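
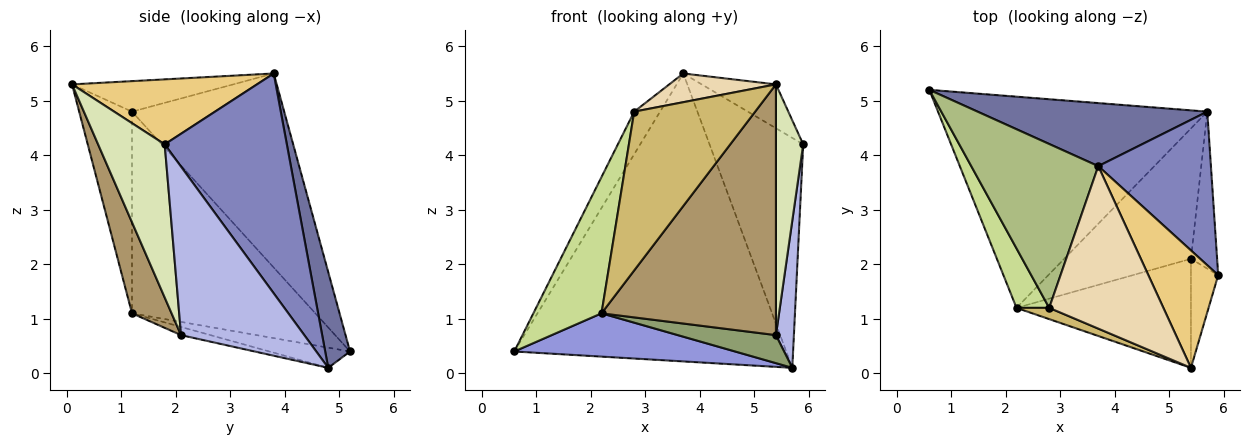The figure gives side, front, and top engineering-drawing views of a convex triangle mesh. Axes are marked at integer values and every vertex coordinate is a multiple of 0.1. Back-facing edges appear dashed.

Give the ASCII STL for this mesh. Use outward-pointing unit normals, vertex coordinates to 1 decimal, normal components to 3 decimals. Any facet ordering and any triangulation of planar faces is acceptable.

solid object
 facet normal 0.089 0.973 0.213
  outer loop
   vertex 3.7 3.8 5.5
   vertex 5.7 4.8 0.1
   vertex 0.6 5.2 0.4
  endloop
 endfacet
 facet normal 0.735 0.564 0.377
  outer loop
   vertex 3.7 3.8 5.5
   vertex 5.9 1.8 4.2
   vertex 5.7 4.8 0.1
  endloop
 endfacet
 facet normal -0.073 -0.200 -0.977
  outer loop
   vertex 2.2 1.2 1.1
   vertex 0.6 5.2 0.4
   vertex 5.7 4.8 0.1
  endloop
 endfacet
 facet normal 0.978 -0.142 -0.152
  outer loop
   vertex 5.4 2.1 0.7
   vertex 5.7 4.8 0.1
   vertex 5.9 1.8 4.2
  endloop
 endfacet
 facet normal -0.063 -0.210 -0.976
  outer loop
   vertex 5.4 2.1 0.7
   vertex 2.2 1.2 1.1
   vertex 5.7 4.8 0.1
  endloop
 endfacet
 facet normal -0.828 0.141 0.542
  outer loop
   vertex 2.8 1.2 4.8
   vertex 3.7 3.8 5.5
   vertex 0.6 5.2 0.4
  endloop
 endfacet
 facet normal -0.927 -0.344 0.150
  outer loop
   vertex 2.8 1.2 4.8
   vertex 0.6 5.2 0.4
   vertex 2.2 1.2 1.1
  endloop
 endfacet
 facet normal 0.913 -0.374 -0.162
  outer loop
   vertex 5.4 0.1 5.3
   vertex 5.4 2.1 0.7
   vertex 5.9 1.8 4.2
  endloop
 endfacet
 facet normal 0.204 -0.898 -0.390
  outer loop
   vertex 5.4 0.1 5.3
   vertex 2.2 1.2 1.1
   vertex 5.4 2.1 0.7
  endloop
 endfacet
 facet normal -0.399 -0.915 0.065
  outer loop
   vertex 5.4 0.1 5.3
   vertex 2.8 1.2 4.8
   vertex 2.2 1.2 1.1
  endloop
 endfacet
 facet normal 0.657 0.264 0.706
  outer loop
   vertex 5.4 0.1 5.3
   vertex 5.9 1.8 4.2
   vertex 3.7 3.8 5.5
  endloop
 endfacet
 facet normal -0.254 -0.168 0.952
  outer loop
   vertex 5.4 0.1 5.3
   vertex 3.7 3.8 5.5
   vertex 2.8 1.2 4.8
  endloop
 endfacet
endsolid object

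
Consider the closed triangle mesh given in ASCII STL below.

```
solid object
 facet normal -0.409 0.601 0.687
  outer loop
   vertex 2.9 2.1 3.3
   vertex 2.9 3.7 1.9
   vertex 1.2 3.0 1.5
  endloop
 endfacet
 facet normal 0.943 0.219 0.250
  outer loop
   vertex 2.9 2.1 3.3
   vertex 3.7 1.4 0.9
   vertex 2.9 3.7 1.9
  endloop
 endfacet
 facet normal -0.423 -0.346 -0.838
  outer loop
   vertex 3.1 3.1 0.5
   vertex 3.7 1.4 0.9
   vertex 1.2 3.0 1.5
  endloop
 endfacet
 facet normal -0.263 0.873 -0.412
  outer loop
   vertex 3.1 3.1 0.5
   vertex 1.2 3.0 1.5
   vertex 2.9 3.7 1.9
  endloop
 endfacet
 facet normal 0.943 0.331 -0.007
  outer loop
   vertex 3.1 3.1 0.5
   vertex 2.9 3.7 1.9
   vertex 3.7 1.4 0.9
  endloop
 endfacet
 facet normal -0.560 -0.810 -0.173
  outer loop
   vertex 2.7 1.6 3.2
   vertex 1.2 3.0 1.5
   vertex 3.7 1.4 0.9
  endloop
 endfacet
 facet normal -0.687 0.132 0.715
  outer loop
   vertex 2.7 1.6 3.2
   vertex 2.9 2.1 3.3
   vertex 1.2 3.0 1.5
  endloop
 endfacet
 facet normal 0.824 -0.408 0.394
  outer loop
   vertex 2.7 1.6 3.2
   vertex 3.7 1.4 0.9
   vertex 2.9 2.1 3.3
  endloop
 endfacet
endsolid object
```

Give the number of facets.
8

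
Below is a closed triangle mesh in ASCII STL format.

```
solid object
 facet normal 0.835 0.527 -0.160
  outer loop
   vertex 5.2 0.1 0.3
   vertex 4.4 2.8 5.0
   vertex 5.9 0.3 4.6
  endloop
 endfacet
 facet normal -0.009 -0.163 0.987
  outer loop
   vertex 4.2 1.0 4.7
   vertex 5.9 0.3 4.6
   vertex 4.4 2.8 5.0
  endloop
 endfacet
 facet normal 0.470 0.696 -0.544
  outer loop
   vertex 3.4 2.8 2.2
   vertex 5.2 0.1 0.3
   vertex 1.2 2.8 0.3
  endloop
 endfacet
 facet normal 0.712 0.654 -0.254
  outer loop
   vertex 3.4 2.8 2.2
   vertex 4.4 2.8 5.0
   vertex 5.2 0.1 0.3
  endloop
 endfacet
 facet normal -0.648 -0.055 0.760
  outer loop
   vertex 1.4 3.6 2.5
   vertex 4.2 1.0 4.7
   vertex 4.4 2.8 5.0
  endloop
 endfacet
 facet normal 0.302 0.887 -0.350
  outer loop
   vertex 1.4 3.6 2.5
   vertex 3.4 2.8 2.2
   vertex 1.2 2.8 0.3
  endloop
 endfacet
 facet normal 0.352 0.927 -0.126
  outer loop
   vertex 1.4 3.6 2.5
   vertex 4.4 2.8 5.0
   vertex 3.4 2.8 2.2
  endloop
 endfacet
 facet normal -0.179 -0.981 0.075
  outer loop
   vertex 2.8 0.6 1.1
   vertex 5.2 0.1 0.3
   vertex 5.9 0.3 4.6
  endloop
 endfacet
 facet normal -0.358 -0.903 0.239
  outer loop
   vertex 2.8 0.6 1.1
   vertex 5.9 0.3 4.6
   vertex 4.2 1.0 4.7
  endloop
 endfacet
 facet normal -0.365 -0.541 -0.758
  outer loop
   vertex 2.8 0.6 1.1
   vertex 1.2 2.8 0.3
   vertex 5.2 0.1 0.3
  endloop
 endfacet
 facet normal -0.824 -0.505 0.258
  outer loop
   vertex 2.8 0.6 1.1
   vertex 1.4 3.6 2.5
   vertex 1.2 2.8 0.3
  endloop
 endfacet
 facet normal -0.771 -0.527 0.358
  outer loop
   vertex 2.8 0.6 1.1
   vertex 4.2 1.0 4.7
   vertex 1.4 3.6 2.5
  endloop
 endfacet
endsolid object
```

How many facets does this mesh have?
12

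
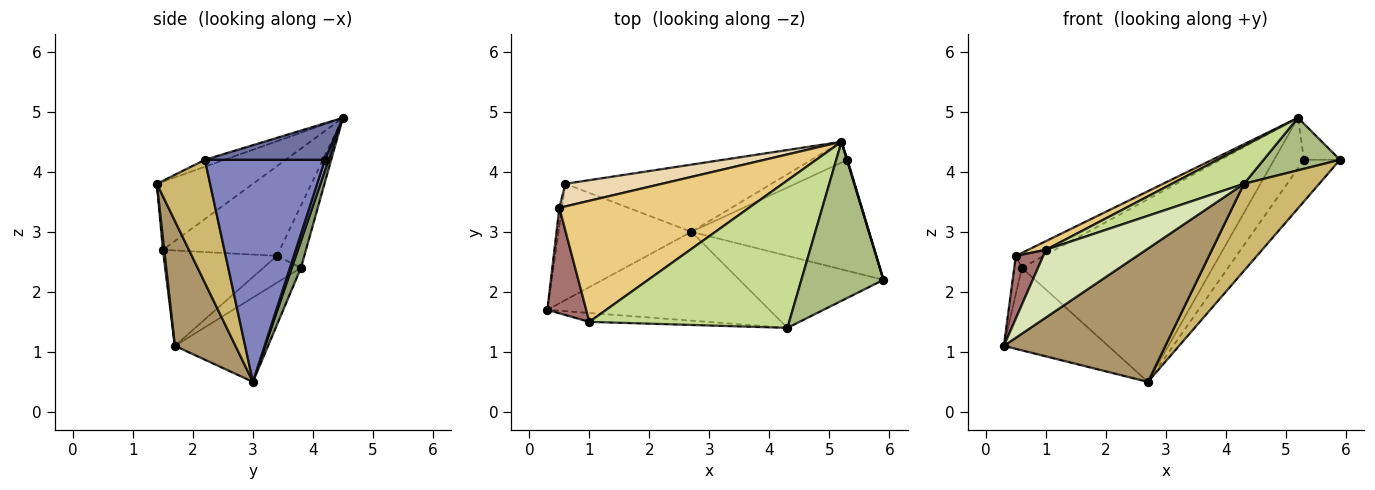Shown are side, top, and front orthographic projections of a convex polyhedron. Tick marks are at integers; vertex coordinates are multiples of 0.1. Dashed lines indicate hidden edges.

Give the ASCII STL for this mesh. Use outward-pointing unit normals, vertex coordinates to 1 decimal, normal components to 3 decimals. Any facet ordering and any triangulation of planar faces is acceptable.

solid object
 facet normal 0.958 0.287 0.014
  outer loop
   vertex 5.3 4.2 4.2
   vertex 5.2 4.5 4.9
   vertex 5.9 2.2 4.2
  endloop
 endfacet
 facet normal 0.760 0.228 -0.608
  outer loop
   vertex 5.3 4.2 4.2
   vertex 5.9 2.2 4.2
   vertex 2.7 3.0 0.5
  endloop
 endfacet
 facet normal 0.113 0.919 -0.378
  outer loop
   vertex 5.3 4.2 4.2
   vertex 2.7 3.0 0.5
   vertex 5.2 4.5 4.9
  endloop
 endfacet
 facet normal -0.460 0.514 -0.724
  outer loop
   vertex 0.6 3.8 2.4
   vertex 2.7 3.0 0.5
   vertex 0.3 1.7 1.1
  endloop
 endfacet
 facet normal 0.045 0.937 -0.345
  outer loop
   vertex 0.6 3.8 2.4
   vertex 5.2 4.5 4.9
   vertex 2.7 3.0 0.5
  endloop
 endfacet
 facet normal -0.080 -0.313 0.947
  outer loop
   vertex 4.3 1.4 3.8
   vertex 5.9 2.2 4.2
   vertex 5.2 4.5 4.9
  endloop
 endfacet
 facet normal -0.314 -0.235 0.920
  outer loop
   vertex 4.3 1.4 3.8
   vertex 5.2 4.5 4.9
   vertex 1.0 1.5 2.7
  endloop
 endfacet
 facet normal 0.013 -0.991 -0.130
  outer loop
   vertex 4.3 1.4 3.8
   vertex 1.0 1.5 2.7
   vertex 0.3 1.7 1.1
  endloop
 endfacet
 facet normal 0.298 -0.794 -0.530
  outer loop
   vertex 4.3 1.4 3.8
   vertex 0.3 1.7 1.1
   vertex 2.7 3.0 0.5
  endloop
 endfacet
 facet normal 0.478 -0.677 -0.560
  outer loop
   vertex 4.3 1.4 3.8
   vertex 2.7 3.0 0.5
   vertex 5.9 2.2 4.2
  endloop
 endfacet
 facet normal -0.426 -0.065 0.902
  outer loop
   vertex 0.5 3.4 2.6
   vertex 1.0 1.5 2.7
   vertex 5.2 4.5 4.9
  endloop
 endfacet
 facet normal -0.473 0.486 0.735
  outer loop
   vertex 0.5 3.4 2.6
   vertex 5.2 4.5 4.9
   vertex 0.6 3.8 2.4
  endloop
 endfacet
 facet normal -0.904 -0.218 0.368
  outer loop
   vertex 0.5 3.4 2.6
   vertex 0.3 1.7 1.1
   vertex 1.0 1.5 2.7
  endloop
 endfacet
 facet normal -0.976 0.197 -0.093
  outer loop
   vertex 0.5 3.4 2.6
   vertex 0.6 3.8 2.4
   vertex 0.3 1.7 1.1
  endloop
 endfacet
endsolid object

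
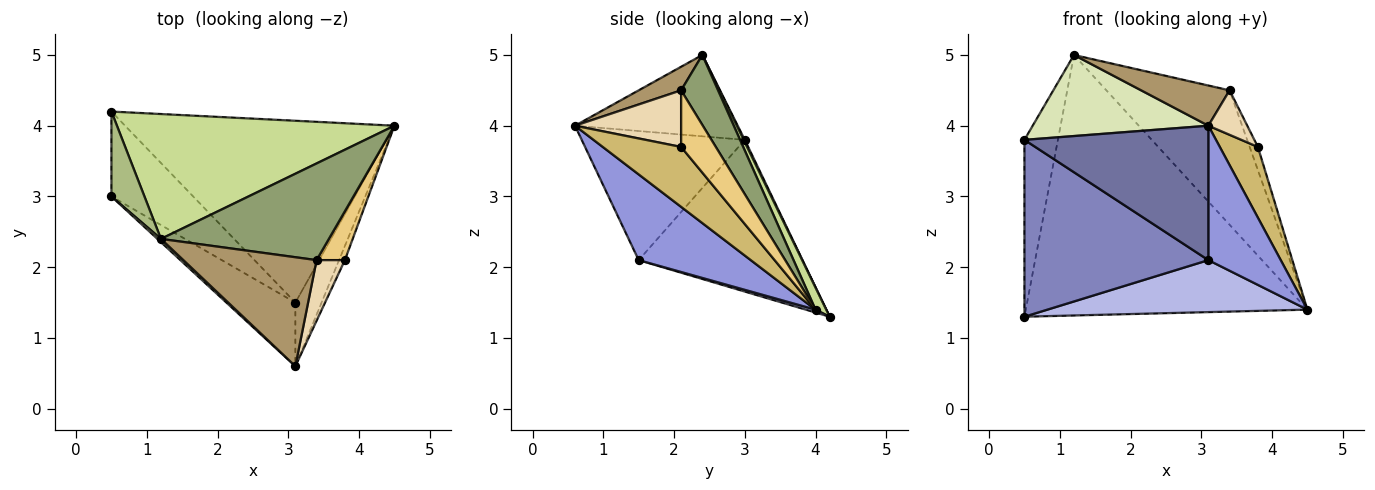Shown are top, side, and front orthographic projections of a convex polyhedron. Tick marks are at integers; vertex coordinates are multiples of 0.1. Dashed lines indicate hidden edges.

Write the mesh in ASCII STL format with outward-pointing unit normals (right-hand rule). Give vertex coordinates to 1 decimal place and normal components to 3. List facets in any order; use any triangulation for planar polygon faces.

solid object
 facet normal -0.625 -0.705 -0.334
  outer loop
   vertex 3.1 1.5 2.1
   vertex 3.1 0.6 4.0
   vertex 0.5 3.0 3.8
  endloop
 endfacet
 facet normal -0.626 -0.703 -0.337
  outer loop
   vertex 3.1 1.5 2.1
   vertex 0.5 3.0 3.8
   vertex 0.5 4.2 1.3
  endloop
 endfacet
 facet normal 0.814 -0.525 -0.249
  outer loop
   vertex 3.1 1.5 2.1
   vertex 4.5 4.0 1.4
   vertex 3.1 0.6 4.0
  endloop
 endfacet
 facet normal 0.010 -0.275 -0.961
  outer loop
   vertex 3.1 1.5 2.1
   vertex 0.5 4.2 1.3
   vertex 4.5 4.0 1.4
  endloop
 endfacet
 facet normal 0.237 0.789 0.567
  outer loop
   vertex 1.2 2.4 5.0
   vertex 3.4 2.1 4.5
   vertex 4.5 4.0 1.4
  endloop
 endfacet
 facet normal 0.031 0.901 0.433
  outer loop
   vertex 1.2 2.4 5.0
   vertex 0.5 4.2 1.3
   vertex 0.5 3.0 3.8
  endloop
 endfacet
 facet normal 0.034 0.901 0.432
  outer loop
   vertex 1.2 2.4 5.0
   vertex 4.5 4.0 1.4
   vertex 0.5 4.2 1.3
  endloop
 endfacet
 facet normal -0.679 -0.733 0.030
  outer loop
   vertex 1.2 2.4 5.0
   vertex 0.5 3.0 3.8
   vertex 3.1 0.6 4.0
  endloop
 endfacet
 facet normal 0.164 -0.341 0.926
  outer loop
   vertex 1.2 2.4 5.0
   vertex 3.1 0.6 4.0
   vertex 3.4 2.1 4.5
  endloop
 endfacet
 facet normal 0.896 -0.436 -0.087
  outer loop
   vertex 3.8 2.1 3.7
   vertex 3.1 0.6 4.0
   vertex 4.5 4.0 1.4
  endloop
 endfacet
 facet normal 0.875 0.207 0.438
  outer loop
   vertex 3.8 2.1 3.7
   vertex 4.5 4.0 1.4
   vertex 3.4 2.1 4.5
  endloop
 endfacet
 facet normal 0.850 -0.312 0.425
  outer loop
   vertex 3.8 2.1 3.7
   vertex 3.4 2.1 4.5
   vertex 3.1 0.6 4.0
  endloop
 endfacet
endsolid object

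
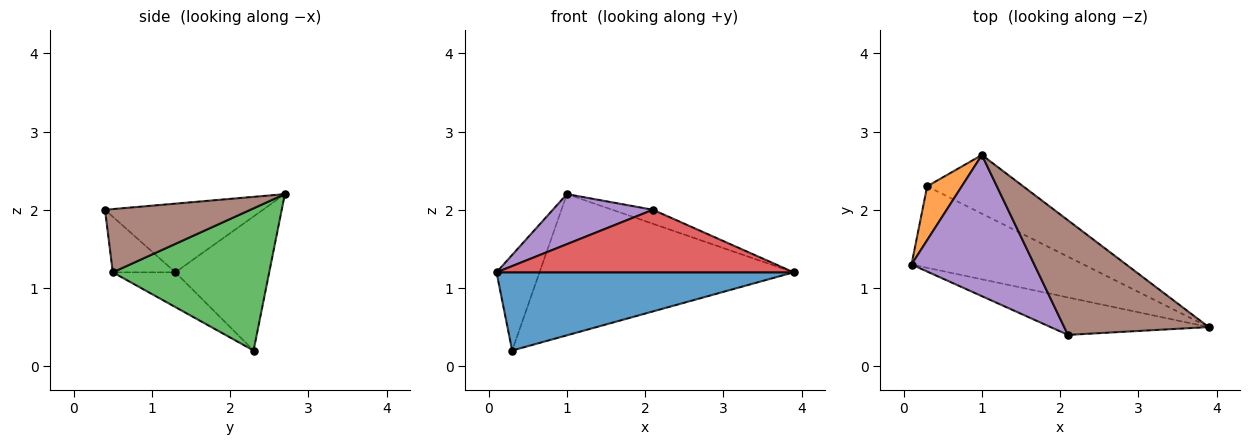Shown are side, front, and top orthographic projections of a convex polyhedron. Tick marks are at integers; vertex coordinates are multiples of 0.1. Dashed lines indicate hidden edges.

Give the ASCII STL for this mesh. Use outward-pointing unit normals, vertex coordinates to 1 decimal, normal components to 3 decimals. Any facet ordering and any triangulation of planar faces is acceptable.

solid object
 facet normal -0.144 -0.685 -0.714
  outer loop
   vertex 0.3 2.3 0.2
   vertex 3.9 0.5 1.2
   vertex 0.1 1.3 1.2
  endloop
 endfacet
 facet normal -0.885 0.406 0.229
  outer loop
   vertex 0.3 2.3 0.2
   vertex 0.1 1.3 1.2
   vertex 1.0 2.7 2.2
  endloop
 endfacet
 facet normal 0.494 0.803 -0.334
  outer loop
   vertex 0.3 2.3 0.2
   vertex 1.0 2.7 2.2
   vertex 3.9 0.5 1.2
  endloop
 endfacet
 facet normal -0.178 -0.844 -0.505
  outer loop
   vertex 2.1 0.4 2.0
   vertex 0.1 1.3 1.2
   vertex 3.9 0.5 1.2
  endloop
 endfacet
 facet normal -0.466 -0.296 0.834
  outer loop
   vertex 2.1 0.4 2.0
   vertex 1.0 2.7 2.2
   vertex 0.1 1.3 1.2
  endloop
 endfacet
 facet normal 0.398 0.111 0.910
  outer loop
   vertex 2.1 0.4 2.0
   vertex 3.9 0.5 1.2
   vertex 1.0 2.7 2.2
  endloop
 endfacet
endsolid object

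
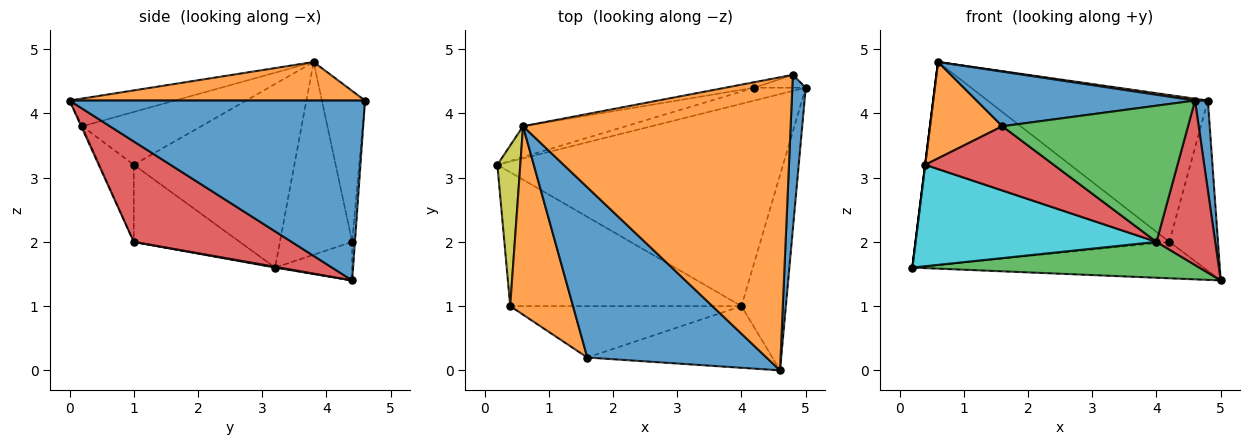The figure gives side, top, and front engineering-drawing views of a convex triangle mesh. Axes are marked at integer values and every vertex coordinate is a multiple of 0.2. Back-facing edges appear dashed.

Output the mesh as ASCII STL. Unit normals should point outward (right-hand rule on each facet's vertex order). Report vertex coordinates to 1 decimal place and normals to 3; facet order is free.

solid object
 facet normal 0.996 -0.043 0.074
  outer loop
   vertex 4.8 4.6 4.2
   vertex 4.6 0.0 4.2
   vertex 5.0 4.4 1.4
  endloop
 endfacet
 facet normal 0.143 -0.006 0.990
  outer loop
   vertex 4.8 4.6 4.2
   vertex 0.6 3.8 4.8
   vertex 4.6 0.0 4.2
  endloop
 endfacet
 facet normal 0.003 -0.175 -0.985
  outer loop
   vertex 4.0 1.0 2.0
   vertex 0.2 3.2 1.6
   vertex 5.0 4.4 1.4
  endloop
 endfacet
 facet normal 0.866 -0.322 -0.383
  outer loop
   vertex 4.0 1.0 2.0
   vertex 5.0 4.4 1.4
   vertex 4.6 0.0 4.2
  endloop
 endfacet
 facet normal -0.242 0.915 -0.323
  outer loop
   vertex 4.2 4.4 2.0
   vertex 5.0 4.4 1.4
   vertex 0.2 3.2 1.6
  endloop
 endfacet
 facet normal -0.271 0.952 -0.145
  outer loop
   vertex 4.2 4.4 2.0
   vertex 0.2 3.2 1.6
   vertex 0.6 3.8 4.8
  endloop
 endfacet
 facet normal -0.056 0.996 -0.075
  outer loop
   vertex 4.2 4.4 2.0
   vertex 4.8 4.6 4.2
   vertex 5.0 4.4 1.4
  endloop
 endfacet
 facet normal -0.192 0.981 -0.037
  outer loop
   vertex 4.2 4.4 2.0
   vertex 0.6 3.8 4.8
   vertex 4.8 4.6 4.2
  endloop
 endfacet
 facet normal -0.992 0.000 0.124
  outer loop
   vertex 0.4 1.0 3.2
   vertex 0.6 3.8 4.8
   vertex 0.2 3.2 1.6
  endloop
 endfacet
 facet normal -0.257 -0.584 -0.770
  outer loop
   vertex 0.4 1.0 3.2
   vertex 0.2 3.2 1.6
   vertex 4.0 1.0 2.0
  endloop
 endfacet
 facet normal -0.146 -0.302 0.942
  outer loop
   vertex 1.6 0.2 3.8
   vertex 4.6 0.0 4.2
   vertex 0.6 3.8 4.8
  endloop
 endfacet
 facet normal -0.599 -0.364 0.713
  outer loop
   vertex 1.6 0.2 3.8
   vertex 0.6 3.8 4.8
   vertex 0.4 1.0 3.2
  endloop
 endfacet
 facet normal -0.006 -0.911 -0.413
  outer loop
   vertex 1.6 0.2 3.8
   vertex 4.0 1.0 2.0
   vertex 4.6 0.0 4.2
  endloop
 endfacet
 facet normal -0.204 -0.764 -0.612
  outer loop
   vertex 1.6 0.2 3.8
   vertex 0.4 1.0 3.2
   vertex 4.0 1.0 2.0
  endloop
 endfacet
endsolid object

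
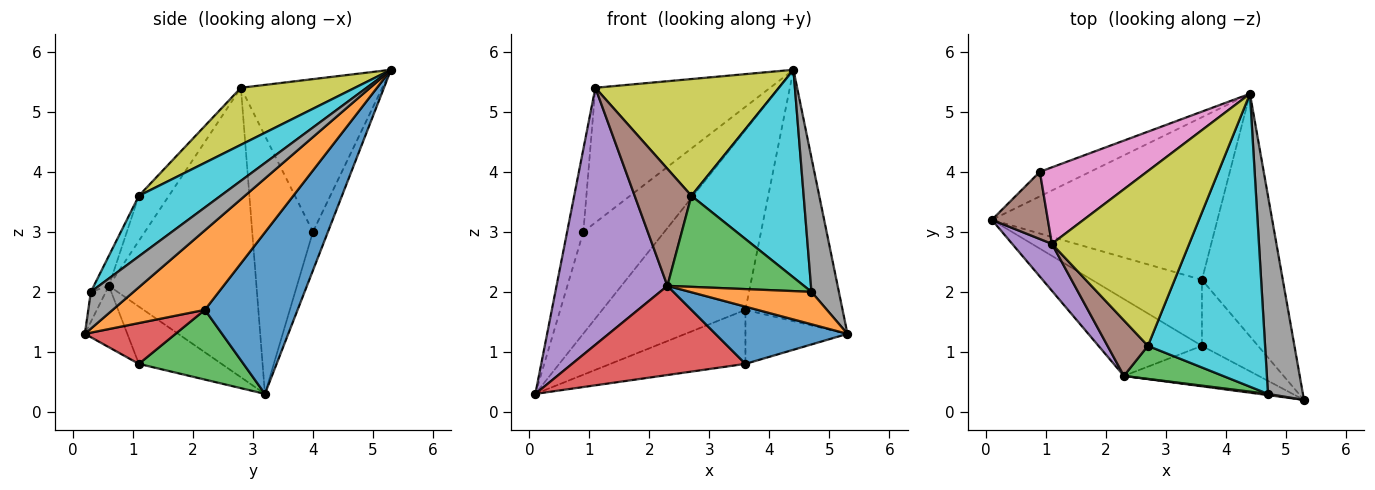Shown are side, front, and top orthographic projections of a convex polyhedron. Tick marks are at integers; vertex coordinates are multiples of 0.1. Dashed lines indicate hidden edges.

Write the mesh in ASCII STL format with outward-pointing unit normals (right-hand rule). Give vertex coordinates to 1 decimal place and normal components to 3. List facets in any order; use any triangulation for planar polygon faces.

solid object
 facet normal 0.433 0.669 -0.605
  outer loop
   vertex 3.6 2.2 1.7
   vertex 0.1 3.2 0.3
   vertex 4.4 5.3 5.7
  endloop
 endfacet
 facet normal 0.564 0.594 -0.573
  outer loop
   vertex 3.6 2.2 1.7
   vertex 4.4 5.3 5.7
   vertex 5.3 0.2 1.3
  endloop
 endfacet
 facet normal 0.440 0.569 -0.695
  outer loop
   vertex 3.6 1.1 0.8
   vertex 0.1 3.2 0.3
   vertex 3.6 2.2 1.7
  endloop
 endfacet
 facet normal 0.491 0.552 -0.674
  outer loop
   vertex 3.6 1.1 0.8
   vertex 3.6 2.2 1.7
   vertex 5.3 0.2 1.3
  endloop
 endfacet
 facet normal -0.177 0.957 -0.231
  outer loop
   vertex 0.9 4.0 3.0
   vertex 4.4 5.3 5.7
   vertex 0.1 3.2 0.3
  endloop
 endfacet
 facet normal -0.945 0.253 0.205
  outer loop
   vertex 0.9 4.0 3.0
   vertex 0.1 3.2 0.3
   vertex 1.1 2.8 5.4
  endloop
 endfacet
 facet normal -0.576 0.711 0.404
  outer loop
   vertex 0.9 4.0 3.0
   vertex 1.1 2.8 5.4
   vertex 4.4 5.3 5.7
  endloop
 endfacet
 facet normal 0.658 -0.422 0.624
  outer loop
   vertex 4.7 0.3 2.0
   vertex 5.3 0.2 1.3
   vertex 4.4 5.3 5.7
  endloop
 endfacet
 facet normal 0.326 -0.525 0.786
  outer loop
   vertex 2.7 1.1 3.6
   vertex 4.4 5.3 5.7
   vertex 1.1 2.8 5.4
  endloop
 endfacet
 facet normal 0.388 -0.533 0.752
  outer loop
   vertex 2.7 1.1 3.6
   vertex 4.7 0.3 2.0
   vertex 4.4 5.3 5.7
  endloop
 endfacet
 facet normal -0.254 -0.790 -0.558
  outer loop
   vertex 2.3 0.6 2.1
   vertex 3.6 1.1 0.8
   vertex 5.3 0.2 1.3
  endloop
 endfacet
 facet normal -0.122 -0.992 0.037
  outer loop
   vertex 2.3 0.6 2.1
   vertex 5.3 0.2 1.3
   vertex 4.7 0.3 2.0
  endloop
 endfacet
 facet normal -0.103 -0.935 0.339
  outer loop
   vertex 2.3 0.6 2.1
   vertex 4.7 0.3 2.0
   vertex 2.7 1.1 3.6
  endloop
 endfacet
 facet normal -0.340 -0.713 -0.614
  outer loop
   vertex 2.3 0.6 2.1
   vertex 0.1 3.2 0.3
   vertex 3.6 1.1 0.8
  endloop
 endfacet
 facet normal -0.795 -0.597 0.109
  outer loop
   vertex 2.3 0.6 2.1
   vertex 1.1 2.8 5.4
   vertex 0.1 3.2 0.3
  endloop
 endfacet
 facet normal -0.431 -0.815 0.387
  outer loop
   vertex 2.3 0.6 2.1
   vertex 2.7 1.1 3.6
   vertex 1.1 2.8 5.4
  endloop
 endfacet
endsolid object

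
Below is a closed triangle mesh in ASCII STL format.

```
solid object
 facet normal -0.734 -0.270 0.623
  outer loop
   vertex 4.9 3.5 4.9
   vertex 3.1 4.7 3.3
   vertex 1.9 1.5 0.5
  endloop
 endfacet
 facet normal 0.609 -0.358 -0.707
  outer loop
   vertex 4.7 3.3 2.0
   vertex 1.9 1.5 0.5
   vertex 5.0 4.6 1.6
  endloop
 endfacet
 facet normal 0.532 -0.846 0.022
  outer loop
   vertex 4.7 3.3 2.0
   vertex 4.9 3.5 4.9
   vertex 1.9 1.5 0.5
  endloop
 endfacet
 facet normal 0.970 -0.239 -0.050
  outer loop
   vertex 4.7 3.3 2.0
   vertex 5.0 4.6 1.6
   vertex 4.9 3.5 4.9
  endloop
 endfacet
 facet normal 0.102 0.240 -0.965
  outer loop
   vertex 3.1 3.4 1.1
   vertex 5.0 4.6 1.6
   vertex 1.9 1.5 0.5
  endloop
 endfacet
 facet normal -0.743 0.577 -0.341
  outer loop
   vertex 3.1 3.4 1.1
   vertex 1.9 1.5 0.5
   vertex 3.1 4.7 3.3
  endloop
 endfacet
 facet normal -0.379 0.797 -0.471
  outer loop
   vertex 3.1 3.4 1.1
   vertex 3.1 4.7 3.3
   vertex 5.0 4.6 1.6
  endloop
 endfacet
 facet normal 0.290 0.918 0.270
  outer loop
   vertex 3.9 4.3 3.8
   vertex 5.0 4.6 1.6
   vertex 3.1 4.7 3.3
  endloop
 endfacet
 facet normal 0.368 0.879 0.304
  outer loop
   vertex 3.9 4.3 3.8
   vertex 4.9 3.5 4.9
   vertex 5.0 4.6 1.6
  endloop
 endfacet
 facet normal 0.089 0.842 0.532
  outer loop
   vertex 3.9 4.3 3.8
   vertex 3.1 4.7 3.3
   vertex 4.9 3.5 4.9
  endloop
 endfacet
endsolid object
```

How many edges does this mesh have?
15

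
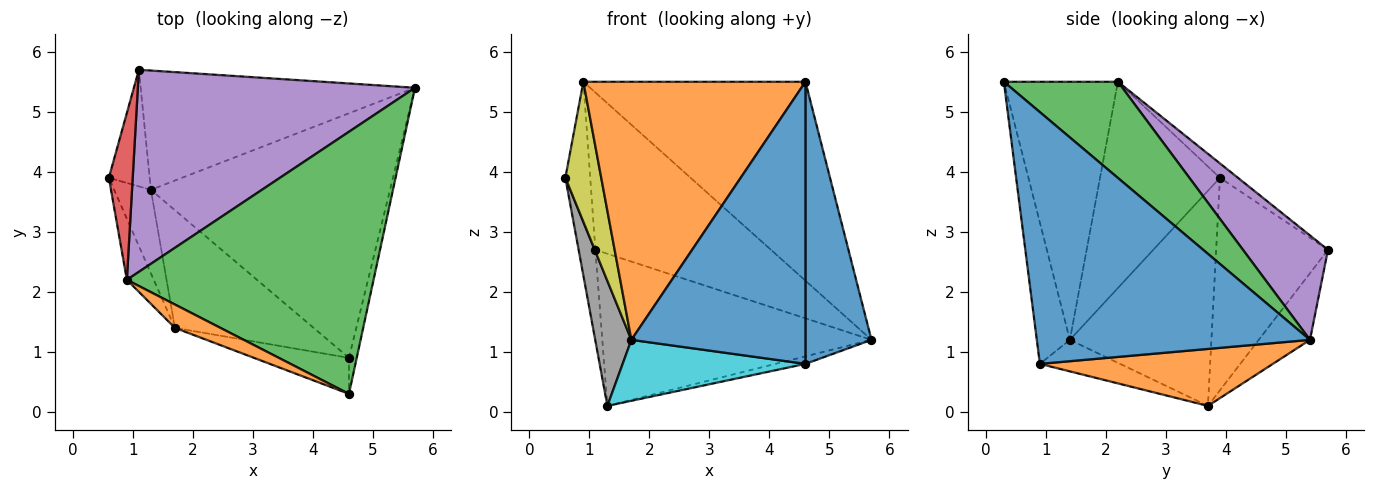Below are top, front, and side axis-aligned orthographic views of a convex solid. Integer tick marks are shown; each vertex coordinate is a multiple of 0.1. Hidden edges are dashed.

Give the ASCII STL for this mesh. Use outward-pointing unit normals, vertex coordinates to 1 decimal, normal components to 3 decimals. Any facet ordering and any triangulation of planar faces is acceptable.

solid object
 facet normal 0.972 -0.235 -0.030
  outer loop
   vertex 4.6 0.9 0.8
   vertex 5.7 5.4 1.2
   vertex 4.6 0.3 5.5
  endloop
 endfacet
 facet normal 0.232 0.030 -0.972
  outer loop
   vertex 4.6 0.9 0.8
   vertex 1.3 3.7 0.1
   vertex 5.7 5.4 1.2
  endloop
 endfacet
 facet normal 0.297 0.577 0.761
  outer loop
   vertex 0.9 2.2 5.5
   vertex 4.6 0.3 5.5
   vertex 5.7 5.4 1.2
  endloop
 endfacet
 facet normal -0.421 0.581 0.696
  outer loop
   vertex 1.1 5.7 2.7
   vertex 0.6 3.9 3.9
   vertex 0.9 2.2 5.5
  endloop
 endfacet
 facet normal 0.285 0.589 0.756
  outer loop
   vertex 1.1 5.7 2.7
   vertex 0.9 2.2 5.5
   vertex 5.7 5.4 1.2
  endloop
 endfacet
 facet normal -0.972 0.145 -0.187
  outer loop
   vertex 1.1 5.7 2.7
   vertex 1.3 3.7 0.1
   vertex 0.6 3.9 3.9
  endloop
 endfacet
 facet normal -0.148 0.778 -0.610
  outer loop
   vertex 1.1 5.7 2.7
   vertex 5.7 5.4 1.2
   vertex 1.3 3.7 0.1
  endloop
 endfacet
 facet normal -0.956 -0.244 -0.163
  outer loop
   vertex 1.7 1.4 1.2
   vertex 0.6 3.9 3.9
   vertex 1.3 3.7 0.1
  endloop
 endfacet
 facet normal -0.951 -0.284 -0.124
  outer loop
   vertex 1.7 1.4 1.2
   vertex 0.9 2.2 5.5
   vertex 0.6 3.9 3.9
  endloop
 endfacet
 facet normal -0.198 -0.451 -0.870
  outer loop
   vertex 1.7 1.4 1.2
   vertex 1.3 3.7 0.1
   vertex 4.6 0.9 0.8
  endloop
 endfacet
 facet normal -0.185 -0.975 -0.124
  outer loop
   vertex 1.7 1.4 1.2
   vertex 4.6 0.9 0.8
   vertex 4.6 0.3 5.5
  endloop
 endfacet
 facet normal -0.455 -0.887 0.080
  outer loop
   vertex 1.7 1.4 1.2
   vertex 4.6 0.3 5.5
   vertex 0.9 2.2 5.5
  endloop
 endfacet
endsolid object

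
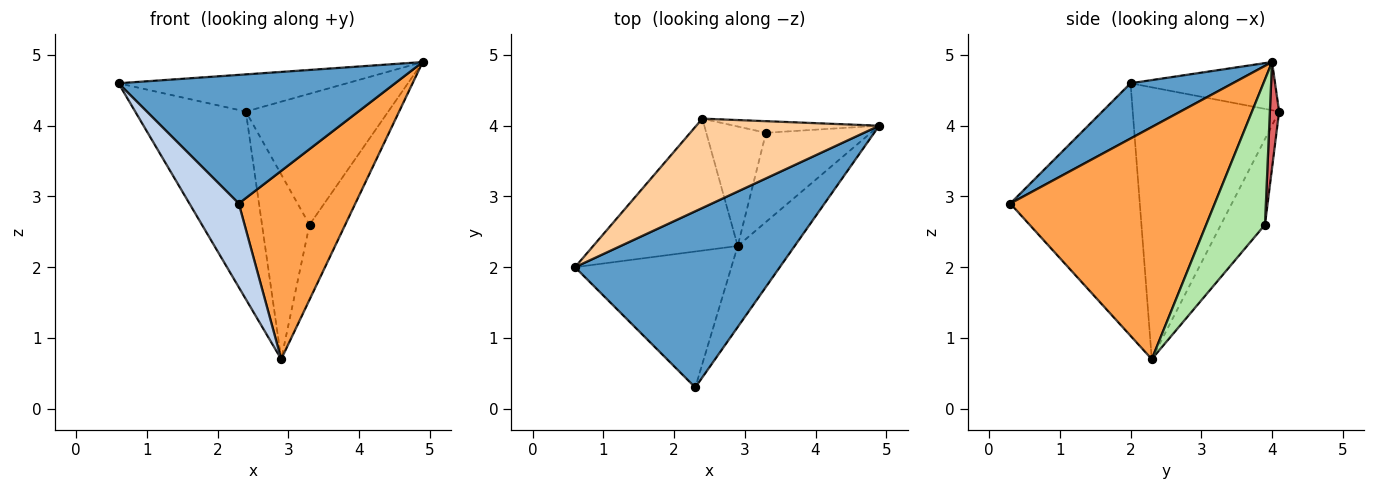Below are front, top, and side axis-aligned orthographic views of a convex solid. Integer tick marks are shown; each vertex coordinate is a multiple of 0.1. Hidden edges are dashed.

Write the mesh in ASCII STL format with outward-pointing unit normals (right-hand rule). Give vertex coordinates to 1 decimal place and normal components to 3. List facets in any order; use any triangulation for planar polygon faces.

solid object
 facet normal 0.213 -0.576 0.789
  outer loop
   vertex 2.3 0.3 2.9
   vertex 4.9 4.0 4.9
   vertex 0.6 2.0 4.6
  endloop
 endfacet
 facet normal -0.809 -0.308 -0.501
  outer loop
   vertex 2.9 2.3 0.7
   vertex 2.3 0.3 2.9
   vertex 0.6 2.0 4.6
  endloop
 endfacet
 facet normal 0.850 -0.484 -0.209
  outer loop
   vertex 2.9 2.3 0.7
   vertex 4.9 4.0 4.9
   vertex 2.3 0.3 2.9
  endloop
 endfacet
 facet normal -0.236 0.373 0.897
  outer loop
   vertex 2.4 4.1 4.2
   vertex 0.6 2.0 4.6
   vertex 4.9 4.0 4.9
  endloop
 endfacet
 facet normal -0.734 0.555 -0.390
  outer loop
   vertex 2.4 4.1 4.2
   vertex 2.9 2.3 0.7
   vertex 0.6 2.0 4.6
  endloop
 endfacet
 facet normal 0.727 0.442 -0.525
  outer loop
   vertex 3.3 3.9 2.6
   vertex 4.9 4.0 4.9
   vertex 2.9 2.3 0.7
  endloop
 endfacet
 facet normal 0.064 0.994 -0.088
  outer loop
   vertex 3.3 3.9 2.6
   vertex 2.4 4.1 4.2
   vertex 4.9 4.0 4.9
  endloop
 endfacet
 facet normal -0.615 0.662 -0.428
  outer loop
   vertex 3.3 3.9 2.6
   vertex 2.9 2.3 0.7
   vertex 2.4 4.1 4.2
  endloop
 endfacet
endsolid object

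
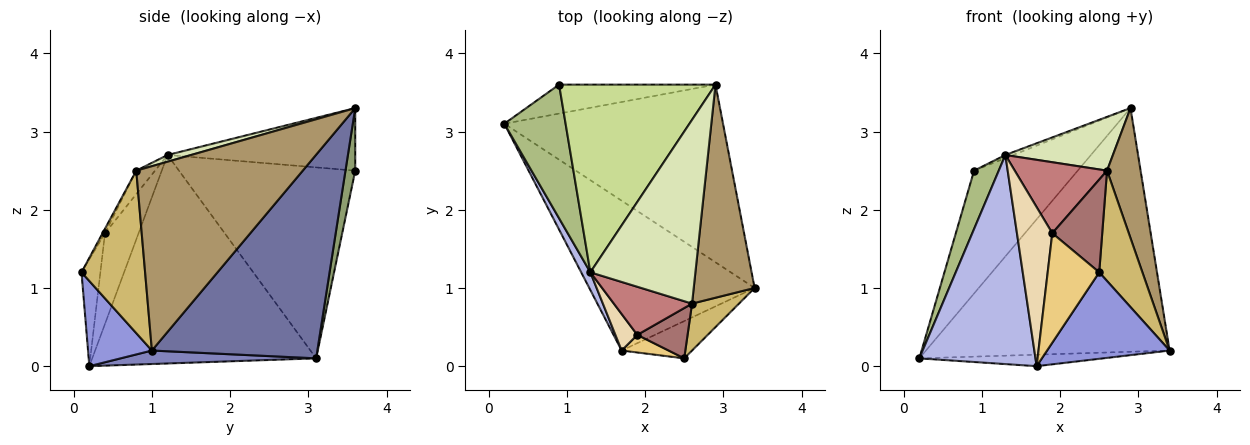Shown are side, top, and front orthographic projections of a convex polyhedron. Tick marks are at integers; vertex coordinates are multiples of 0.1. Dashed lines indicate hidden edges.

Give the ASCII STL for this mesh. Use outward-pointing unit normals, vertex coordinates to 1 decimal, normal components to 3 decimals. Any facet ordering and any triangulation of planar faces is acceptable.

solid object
 facet normal 0.481 0.708 -0.517
  outer loop
   vertex 2.9 3.6 3.3
   vertex 3.4 1.0 0.2
   vertex 0.2 3.1 0.1
  endloop
 endfacet
 facet normal 0.081 0.076 -0.994
  outer loop
   vertex 1.7 0.2 0.0
   vertex 0.2 3.1 0.1
   vertex 3.4 1.0 0.2
  endloop
 endfacet
 facet normal 0.432 -0.828 -0.357
  outer loop
   vertex 1.7 0.2 0.0
   vertex 3.4 1.0 0.2
   vertex 2.5 0.1 1.2
  endloop
 endfacet
 facet normal -0.887 -0.460 0.039
  outer loop
   vertex 1.7 0.2 0.0
   vertex 1.3 1.2 2.7
   vertex 0.2 3.1 0.1
  endloop
 endfacet
 facet normal 0.091 0.969 -0.229
  outer loop
   vertex 0.9 3.6 2.5
   vertex 2.9 3.6 3.3
   vertex 0.2 3.1 0.1
  endloop
 endfacet
 facet normal -0.944 -0.132 0.303
  outer loop
   vertex 0.9 3.6 2.5
   vertex 0.2 3.1 0.1
   vertex 1.3 1.2 2.7
  endloop
 endfacet
 facet normal -0.371 0.015 0.928
  outer loop
   vertex 0.9 3.6 2.5
   vertex 1.3 1.2 2.7
   vertex 2.9 3.6 3.3
  endloop
 endfacet
 facet normal 0.061 -0.280 0.958
  outer loop
   vertex 2.6 0.8 2.5
   vertex 2.9 3.6 3.3
   vertex 1.3 1.2 2.7
  endloop
 endfacet
 facet normal 0.933 -0.188 0.308
  outer loop
   vertex 2.6 0.8 2.5
   vertex 3.4 1.0 0.2
   vertex 2.9 3.6 3.3
  endloop
 endfacet
 facet normal 0.805 -0.546 0.232
  outer loop
   vertex 2.6 0.8 2.5
   vertex 2.5 0.1 1.2
   vertex 3.4 1.0 0.2
  endloop
 endfacet
 facet normal -0.340 -0.929 0.149
  outer loop
   vertex 1.9 0.4 1.7
   vertex 1.7 0.2 0.0
   vertex 2.5 0.1 1.2
  endloop
 endfacet
 facet normal -0.680 -0.715 0.164
  outer loop
   vertex 1.9 0.4 1.7
   vertex 1.3 1.2 2.7
   vertex 1.7 0.2 0.0
  endloop
 endfacet
 facet normal -0.042 -0.878 0.476
  outer loop
   vertex 1.9 0.4 1.7
   vertex 2.5 0.1 1.2
   vertex 2.6 0.8 2.5
  endloop
 endfacet
 facet normal -0.166 -0.816 0.553
  outer loop
   vertex 1.9 0.4 1.7
   vertex 2.6 0.8 2.5
   vertex 1.3 1.2 2.7
  endloop
 endfacet
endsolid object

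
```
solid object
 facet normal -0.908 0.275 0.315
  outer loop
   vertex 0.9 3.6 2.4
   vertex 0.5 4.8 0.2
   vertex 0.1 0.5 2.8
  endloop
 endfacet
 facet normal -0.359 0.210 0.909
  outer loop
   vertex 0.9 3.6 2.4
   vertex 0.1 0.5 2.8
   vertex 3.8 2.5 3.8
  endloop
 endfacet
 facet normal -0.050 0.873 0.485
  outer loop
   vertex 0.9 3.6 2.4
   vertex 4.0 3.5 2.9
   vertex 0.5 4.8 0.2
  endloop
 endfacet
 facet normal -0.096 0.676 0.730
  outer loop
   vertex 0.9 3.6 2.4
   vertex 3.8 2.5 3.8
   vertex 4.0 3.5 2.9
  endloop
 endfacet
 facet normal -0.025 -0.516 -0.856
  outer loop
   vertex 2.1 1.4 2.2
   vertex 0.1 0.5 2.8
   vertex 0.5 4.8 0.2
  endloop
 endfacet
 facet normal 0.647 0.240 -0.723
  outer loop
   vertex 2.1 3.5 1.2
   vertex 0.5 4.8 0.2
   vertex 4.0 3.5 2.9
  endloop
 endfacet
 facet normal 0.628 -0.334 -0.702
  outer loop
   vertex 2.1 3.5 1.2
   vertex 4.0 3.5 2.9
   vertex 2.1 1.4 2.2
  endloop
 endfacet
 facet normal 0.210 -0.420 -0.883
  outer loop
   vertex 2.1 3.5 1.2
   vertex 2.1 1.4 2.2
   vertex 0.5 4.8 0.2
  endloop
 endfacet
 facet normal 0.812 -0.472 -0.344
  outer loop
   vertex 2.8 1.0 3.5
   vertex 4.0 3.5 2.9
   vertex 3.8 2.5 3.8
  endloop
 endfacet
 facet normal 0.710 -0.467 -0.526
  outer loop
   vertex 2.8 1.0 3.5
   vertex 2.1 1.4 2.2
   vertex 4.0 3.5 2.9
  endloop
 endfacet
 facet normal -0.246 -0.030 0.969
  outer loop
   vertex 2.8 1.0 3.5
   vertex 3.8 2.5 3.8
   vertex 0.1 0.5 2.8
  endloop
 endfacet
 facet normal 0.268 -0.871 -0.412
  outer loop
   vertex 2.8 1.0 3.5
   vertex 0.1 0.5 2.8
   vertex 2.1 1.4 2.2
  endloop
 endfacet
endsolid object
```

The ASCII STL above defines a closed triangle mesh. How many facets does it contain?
12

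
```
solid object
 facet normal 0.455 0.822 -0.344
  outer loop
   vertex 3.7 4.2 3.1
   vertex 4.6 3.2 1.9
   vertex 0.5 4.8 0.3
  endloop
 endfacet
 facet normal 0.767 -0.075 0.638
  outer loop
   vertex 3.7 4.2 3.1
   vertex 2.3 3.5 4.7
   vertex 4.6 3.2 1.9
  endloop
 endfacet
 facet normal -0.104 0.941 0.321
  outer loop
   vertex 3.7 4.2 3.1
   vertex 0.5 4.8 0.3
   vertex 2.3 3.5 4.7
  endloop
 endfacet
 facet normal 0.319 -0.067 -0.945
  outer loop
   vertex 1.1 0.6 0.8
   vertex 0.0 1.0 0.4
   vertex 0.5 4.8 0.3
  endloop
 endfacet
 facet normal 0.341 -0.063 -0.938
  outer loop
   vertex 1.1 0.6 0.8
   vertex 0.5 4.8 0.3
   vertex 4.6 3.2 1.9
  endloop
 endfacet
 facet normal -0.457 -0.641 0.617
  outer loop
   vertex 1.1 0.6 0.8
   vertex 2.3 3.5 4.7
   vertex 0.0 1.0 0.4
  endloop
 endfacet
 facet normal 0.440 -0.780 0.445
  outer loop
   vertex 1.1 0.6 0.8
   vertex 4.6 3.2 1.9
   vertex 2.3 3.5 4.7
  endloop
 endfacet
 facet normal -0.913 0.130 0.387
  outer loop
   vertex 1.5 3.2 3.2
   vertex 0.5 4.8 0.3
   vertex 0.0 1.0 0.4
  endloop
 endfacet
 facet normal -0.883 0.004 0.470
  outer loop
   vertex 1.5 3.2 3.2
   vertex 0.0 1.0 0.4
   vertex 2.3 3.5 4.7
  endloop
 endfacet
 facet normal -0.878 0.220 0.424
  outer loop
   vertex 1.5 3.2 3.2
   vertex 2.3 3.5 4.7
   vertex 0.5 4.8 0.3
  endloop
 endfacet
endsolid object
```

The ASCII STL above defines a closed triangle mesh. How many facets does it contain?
10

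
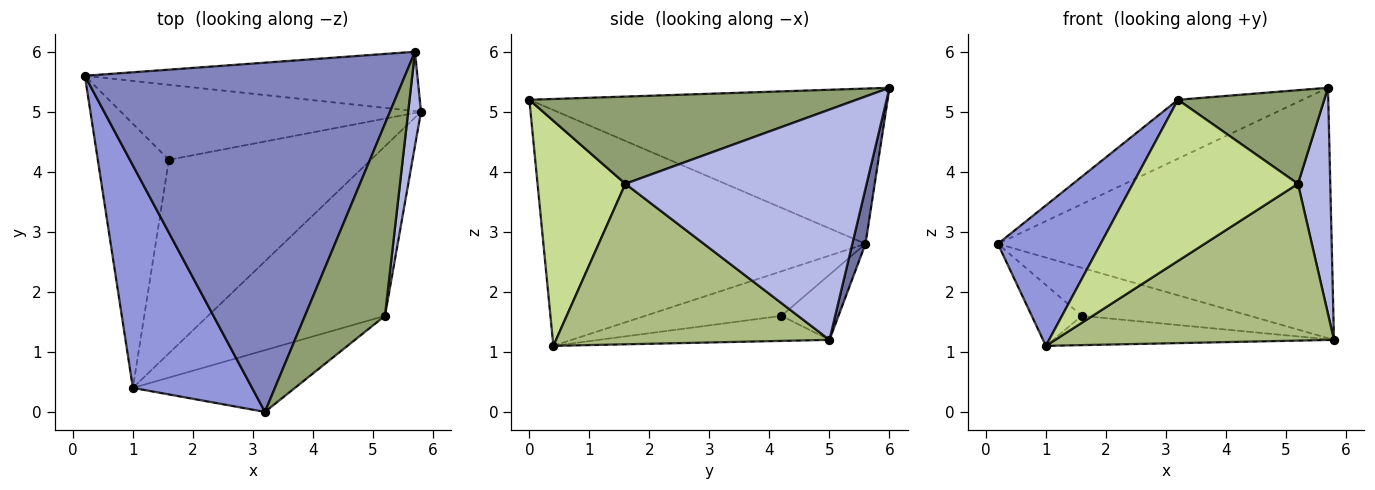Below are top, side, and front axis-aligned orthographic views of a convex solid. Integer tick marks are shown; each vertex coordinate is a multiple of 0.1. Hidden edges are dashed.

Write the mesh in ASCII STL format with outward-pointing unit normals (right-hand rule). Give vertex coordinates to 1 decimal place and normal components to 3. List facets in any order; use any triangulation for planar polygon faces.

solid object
 facet normal 0.038 0.972 -0.231
  outer loop
   vertex 5.7 6.0 5.4
   vertex 5.8 5.0 1.2
   vertex 0.2 5.6 2.8
  endloop
 endfacet
 facet normal -0.431 0.150 0.890
  outer loop
   vertex 5.7 6.0 5.4
   vertex 0.2 5.6 2.8
   vertex 3.2 0.0 5.2
  endloop
 endfacet
 facet normal -0.858 -0.274 0.434
  outer loop
   vertex 1.0 0.4 1.1
   vertex 3.2 0.0 5.2
   vertex 0.2 5.6 2.8
  endloop
 endfacet
 facet normal 0.990 -0.133 0.055
  outer loop
   vertex 5.2 1.6 3.8
   vertex 5.8 5.0 1.2
   vertex 5.7 6.0 5.4
  endloop
 endfacet
 facet normal 0.700 -0.313 0.642
  outer loop
   vertex 5.2 1.6 3.8
   vertex 5.7 6.0 5.4
   vertex 3.2 0.0 5.2
  endloop
 endfacet
 facet normal 0.554 -0.565 -0.611
  outer loop
   vertex 5.2 1.6 3.8
   vertex 1.0 0.4 1.1
   vertex 5.8 5.0 1.2
  endloop
 endfacet
 facet normal 0.445 -0.836 -0.320
  outer loop
   vertex 5.2 1.6 3.8
   vertex 3.2 0.0 5.2
   vertex 1.0 0.4 1.1
  endloop
 endfacet
 facet normal -0.180 0.530 -0.829
  outer loop
   vertex 1.6 4.2 1.6
   vertex 0.2 5.6 2.8
   vertex 5.8 5.0 1.2
  endloop
 endfacet
 facet normal -0.521 0.192 -0.832
  outer loop
   vertex 1.6 4.2 1.6
   vertex 1.0 0.4 1.1
   vertex 0.2 5.6 2.8
  endloop
 endfacet
 facet normal -0.122 0.148 -0.981
  outer loop
   vertex 1.6 4.2 1.6
   vertex 5.8 5.0 1.2
   vertex 1.0 0.4 1.1
  endloop
 endfacet
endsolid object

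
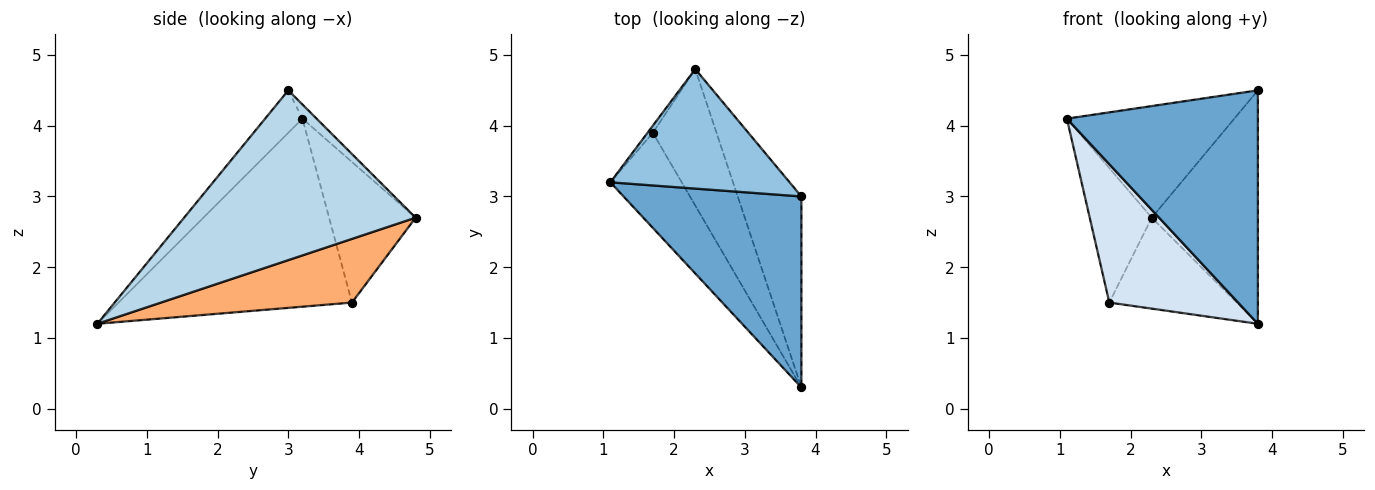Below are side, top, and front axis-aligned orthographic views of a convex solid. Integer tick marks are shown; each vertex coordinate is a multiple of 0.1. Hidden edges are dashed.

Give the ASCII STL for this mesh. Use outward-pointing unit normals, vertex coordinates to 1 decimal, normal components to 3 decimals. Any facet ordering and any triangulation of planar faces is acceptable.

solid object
 facet normal -0.149 -0.765 0.626
  outer loop
   vertex 3.8 3.0 4.5
   vertex 1.1 3.2 4.1
   vertex 3.8 0.3 1.2
  endloop
 endfacet
 facet normal -0.058 0.682 0.730
  outer loop
   vertex 3.8 3.0 4.5
   vertex 2.3 4.8 2.7
   vertex 1.1 3.2 4.1
  endloop
 endfacet
 facet normal 0.860 0.394 -0.323
  outer loop
   vertex 3.8 3.0 4.5
   vertex 3.8 0.3 1.2
   vertex 2.3 4.8 2.7
  endloop
 endfacet
 facet normal -0.831 -0.458 -0.315
  outer loop
   vertex 1.7 3.9 1.5
   vertex 3.8 0.3 1.2
   vertex 1.1 3.2 4.1
  endloop
 endfacet
 facet normal -0.812 0.582 -0.031
  outer loop
   vertex 1.7 3.9 1.5
   vertex 1.1 3.2 4.1
   vertex 2.3 4.8 2.7
  endloop
 endfacet
 facet normal 0.640 0.426 -0.640
  outer loop
   vertex 1.7 3.9 1.5
   vertex 2.3 4.8 2.7
   vertex 3.8 0.3 1.2
  endloop
 endfacet
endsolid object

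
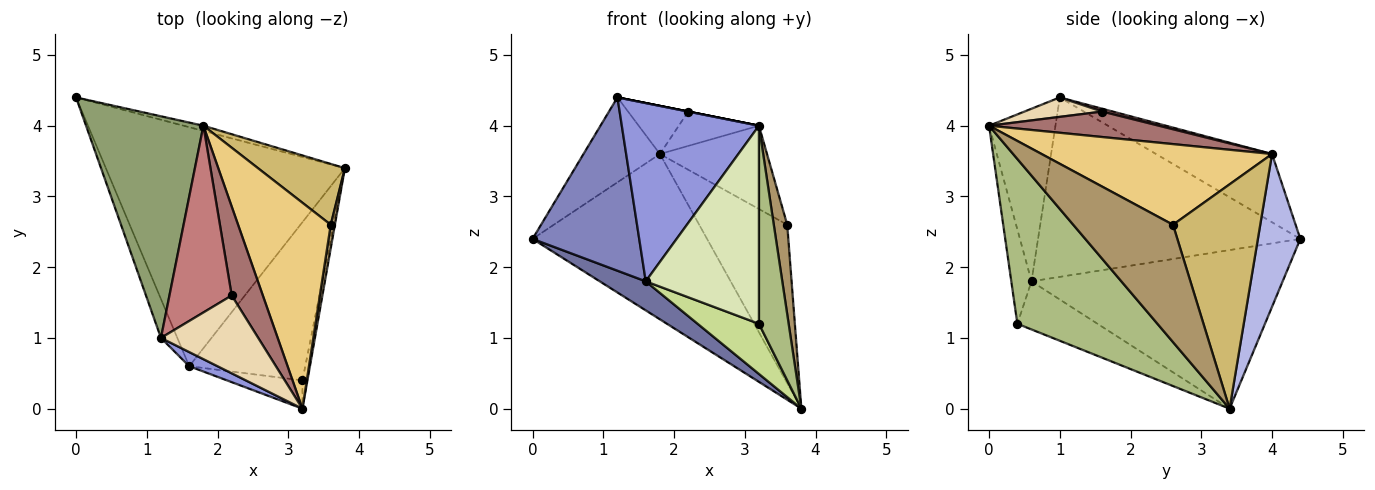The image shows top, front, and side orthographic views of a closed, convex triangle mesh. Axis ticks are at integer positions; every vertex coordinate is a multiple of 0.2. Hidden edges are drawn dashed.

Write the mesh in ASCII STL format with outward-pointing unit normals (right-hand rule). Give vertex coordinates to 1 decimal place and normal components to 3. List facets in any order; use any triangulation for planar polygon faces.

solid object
 facet normal -0.550 -0.101 -0.829
  outer loop
   vertex 1.6 0.6 1.8
   vertex 0.0 4.4 2.4
   vertex 3.8 3.4 0.0
  endloop
 endfacet
 facet normal -0.923 -0.375 -0.084
  outer loop
   vertex 1.6 0.6 1.8
   vertex 1.2 1.0 4.4
   vertex 0.0 4.4 2.4
  endloop
 endfacet
 facet normal -0.435 -0.898 0.071
  outer loop
   vertex 1.6 0.6 1.8
   vertex 3.2 0.0 4.0
   vertex 1.2 1.0 4.4
  endloop
 endfacet
 facet normal 0.236 0.971 -0.031
  outer loop
   vertex 1.8 4.0 3.6
   vertex 3.8 3.4 0.0
   vertex 0.0 4.4 2.4
  endloop
 endfacet
 facet normal -0.477 0.314 0.821
  outer loop
   vertex 1.8 4.0 3.6
   vertex 0.0 4.4 2.4
   vertex 1.2 1.0 4.4
  endloop
 endfacet
 facet normal 0.978 -0.207 -0.030
  outer loop
   vertex 3.2 0.4 1.2
   vertex 3.8 3.4 0.0
   vertex 3.2 0.0 4.0
  endloop
 endfacet
 facet normal -0.368 -0.281 -0.886
  outer loop
   vertex 3.2 0.4 1.2
   vertex 1.6 0.6 1.8
   vertex 3.8 3.4 0.0
  endloop
 endfacet
 facet normal -0.174 -0.975 -0.139
  outer loop
   vertex 3.2 0.4 1.2
   vertex 3.2 0.0 4.0
   vertex 1.6 0.6 1.8
  endloop
 endfacet
 facet normal 0.990 -0.133 0.035
  outer loop
   vertex 3.6 2.6 2.6
   vertex 3.2 0.0 4.0
   vertex 3.8 3.4 0.0
  endloop
 endfacet
 facet normal 0.679 0.685 0.263
  outer loop
   vertex 3.6 2.6 2.6
   vertex 3.8 3.4 0.0
   vertex 1.8 4.0 3.6
  endloop
 endfacet
 facet normal 0.628 0.292 0.722
  outer loop
   vertex 3.6 2.6 2.6
   vertex 1.8 4.0 3.6
   vertex 3.2 0.0 4.0
  endloop
 endfacet
 facet normal 0.196 0.000 0.981
  outer loop
   vertex 2.2 1.6 4.2
   vertex 1.2 1.0 4.4
   vertex 3.2 0.0 4.0
  endloop
 endfacet
 facet normal 0.607 0.286 0.742
  outer loop
   vertex 2.2 1.6 4.2
   vertex 3.2 0.0 4.0
   vertex 1.8 4.0 3.6
  endloop
 endfacet
 facet normal 0.044 0.249 0.967
  outer loop
   vertex 2.2 1.6 4.2
   vertex 1.8 4.0 3.6
   vertex 1.2 1.0 4.4
  endloop
 endfacet
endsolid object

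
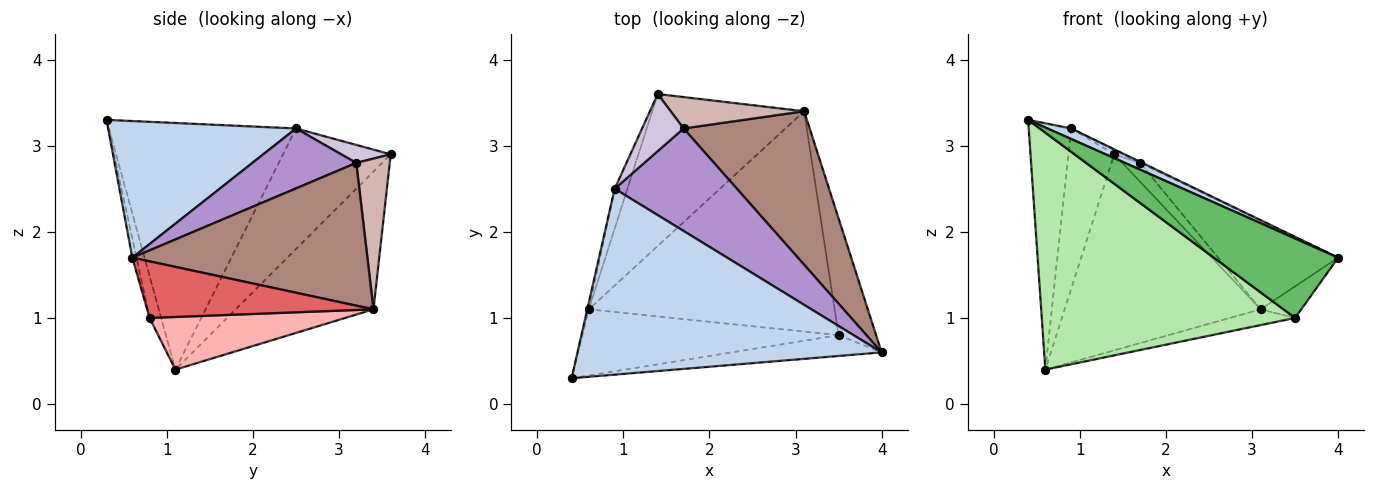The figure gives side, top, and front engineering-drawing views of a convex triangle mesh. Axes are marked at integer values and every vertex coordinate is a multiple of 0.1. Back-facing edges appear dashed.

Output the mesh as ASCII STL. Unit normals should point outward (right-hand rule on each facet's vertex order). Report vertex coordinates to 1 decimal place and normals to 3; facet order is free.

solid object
 facet normal -0.486 0.691 -0.535
  outer loop
   vertex 3.1 3.4 1.1
   vertex 0.6 1.1 0.4
   vertex 1.4 3.6 2.9
  endloop
 endfacet
 facet normal 0.409 -0.052 0.911
  outer loop
   vertex 0.9 2.5 3.2
   vertex 0.4 0.3 3.3
   vertex 4.0 0.6 1.7
  endloop
 endfacet
 facet normal -0.975 0.221 -0.006
  outer loop
   vertex 0.9 2.5 3.2
   vertex 0.6 1.1 0.4
   vertex 0.4 0.3 3.3
  endloop
 endfacet
 facet normal -0.916 0.390 -0.097
  outer loop
   vertex 0.9 2.5 3.2
   vertex 1.4 3.6 2.9
   vertex 0.6 1.1 0.4
  endloop
 endfacet
 facet normal -0.032 -0.967 -0.253
  outer loop
   vertex 3.5 0.8 1.0
   vertex 4.0 0.6 1.7
   vertex 0.4 0.3 3.3
  endloop
 endfacet
 facet normal -0.044 -0.962 -0.268
  outer loop
   vertex 3.5 0.8 1.0
   vertex 0.4 0.3 3.3
   vertex 0.6 1.1 0.4
  endloop
 endfacet
 facet normal 0.824 0.148 -0.547
  outer loop
   vertex 3.5 0.8 1.0
   vertex 3.1 3.4 1.1
   vertex 4.0 0.6 1.7
  endloop
 endfacet
 facet normal 0.209 0.070 -0.975
  outer loop
   vertex 3.5 0.8 1.0
   vertex 0.6 1.1 0.4
   vertex 3.1 3.4 1.1
  endloop
 endfacet
 facet normal 0.440 0.010 0.898
  outer loop
   vertex 1.7 3.2 2.8
   vertex 0.9 2.5 3.2
   vertex 4.0 0.6 1.7
  endloop
 endfacet
 facet normal 0.397 0.069 0.915
  outer loop
   vertex 1.7 3.2 2.8
   vertex 1.4 3.6 2.9
   vertex 0.9 2.5 3.2
  endloop
 endfacet
 facet normal 0.700 0.357 0.618
  outer loop
   vertex 1.7 3.2 2.8
   vertex 4.0 0.6 1.7
   vertex 3.1 3.4 1.1
  endloop
 endfacet
 facet normal 0.696 0.368 0.617
  outer loop
   vertex 1.7 3.2 2.8
   vertex 3.1 3.4 1.1
   vertex 1.4 3.6 2.9
  endloop
 endfacet
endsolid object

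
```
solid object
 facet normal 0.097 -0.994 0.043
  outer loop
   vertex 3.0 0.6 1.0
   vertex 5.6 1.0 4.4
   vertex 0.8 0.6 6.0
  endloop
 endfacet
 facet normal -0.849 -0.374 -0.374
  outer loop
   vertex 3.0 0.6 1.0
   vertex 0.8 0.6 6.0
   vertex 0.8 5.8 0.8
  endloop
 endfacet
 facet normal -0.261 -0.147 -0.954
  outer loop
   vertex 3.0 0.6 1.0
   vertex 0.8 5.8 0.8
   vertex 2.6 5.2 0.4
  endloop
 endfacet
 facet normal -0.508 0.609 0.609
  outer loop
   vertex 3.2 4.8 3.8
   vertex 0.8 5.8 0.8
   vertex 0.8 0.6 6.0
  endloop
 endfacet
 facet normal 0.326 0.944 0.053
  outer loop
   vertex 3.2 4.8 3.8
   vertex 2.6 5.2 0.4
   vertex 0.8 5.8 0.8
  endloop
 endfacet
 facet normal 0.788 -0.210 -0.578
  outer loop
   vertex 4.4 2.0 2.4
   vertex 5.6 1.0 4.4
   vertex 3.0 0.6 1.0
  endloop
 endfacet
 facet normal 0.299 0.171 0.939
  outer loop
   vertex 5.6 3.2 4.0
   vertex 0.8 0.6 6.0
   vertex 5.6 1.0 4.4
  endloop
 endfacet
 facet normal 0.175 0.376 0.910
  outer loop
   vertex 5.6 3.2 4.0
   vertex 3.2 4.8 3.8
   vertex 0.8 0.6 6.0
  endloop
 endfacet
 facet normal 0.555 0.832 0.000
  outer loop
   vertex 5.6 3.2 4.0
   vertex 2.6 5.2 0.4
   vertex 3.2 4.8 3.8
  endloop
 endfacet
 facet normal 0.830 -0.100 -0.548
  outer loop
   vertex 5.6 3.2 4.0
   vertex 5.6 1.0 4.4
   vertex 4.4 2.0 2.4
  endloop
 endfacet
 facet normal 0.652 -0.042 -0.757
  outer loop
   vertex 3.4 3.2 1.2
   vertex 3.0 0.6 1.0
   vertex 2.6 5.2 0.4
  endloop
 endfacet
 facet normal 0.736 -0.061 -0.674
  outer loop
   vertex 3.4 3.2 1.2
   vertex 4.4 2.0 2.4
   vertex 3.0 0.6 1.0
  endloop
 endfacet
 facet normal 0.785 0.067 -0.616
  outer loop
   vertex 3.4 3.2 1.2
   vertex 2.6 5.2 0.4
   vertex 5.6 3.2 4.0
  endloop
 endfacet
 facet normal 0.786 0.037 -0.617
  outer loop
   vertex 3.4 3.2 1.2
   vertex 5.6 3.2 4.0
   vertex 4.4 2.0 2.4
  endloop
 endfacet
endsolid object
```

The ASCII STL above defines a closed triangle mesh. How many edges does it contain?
21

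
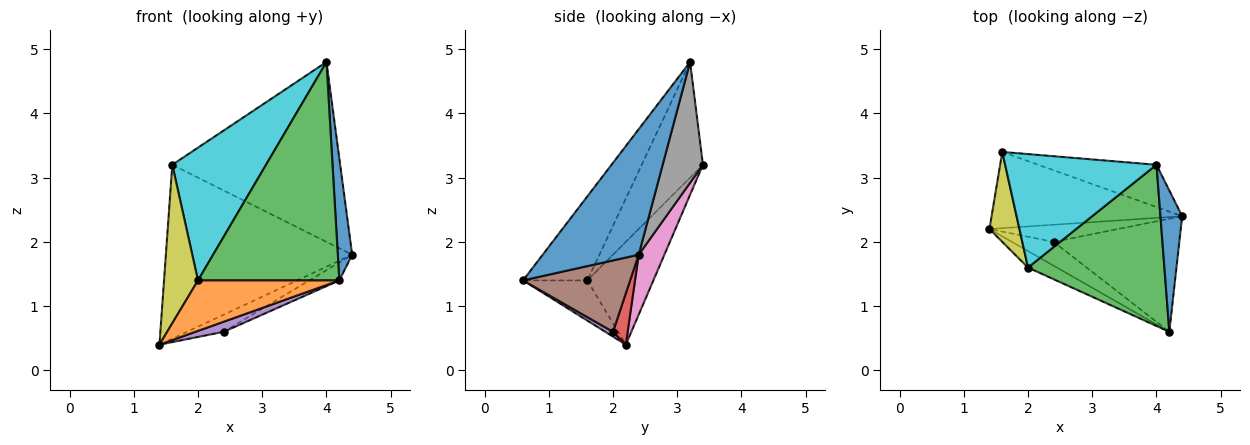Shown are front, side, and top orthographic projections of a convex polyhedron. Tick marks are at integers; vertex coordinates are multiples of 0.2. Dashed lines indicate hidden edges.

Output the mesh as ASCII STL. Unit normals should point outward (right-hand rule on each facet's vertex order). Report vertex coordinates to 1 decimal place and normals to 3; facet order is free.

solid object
 facet normal 0.975 -0.146 0.169
  outer loop
   vertex 4.0 3.2 4.8
   vertex 4.2 0.6 1.4
   vertex 4.4 2.4 1.8
  endloop
 endfacet
 facet normal -0.397 -0.872 -0.286
  outer loop
   vertex 2.0 1.6 1.4
   vertex 1.4 2.2 0.4
   vertex 4.2 0.6 1.4
  endloop
 endfacet
 facet normal -0.343 -0.756 0.558
  outer loop
   vertex 2.0 1.6 1.4
   vertex 4.2 0.6 1.4
   vertex 4.0 3.2 4.8
  endloop
 endfacet
 facet normal 0.272 0.680 -0.680
  outer loop
   vertex 2.4 2.0 0.6
   vertex 1.4 2.2 0.4
   vertex 4.4 2.4 1.8
  endloop
 endfacet
 facet normal 0.106 -0.387 -0.916
  outer loop
   vertex 2.4 2.0 0.6
   vertex 4.2 0.6 1.4
   vertex 1.4 2.2 0.4
  endloop
 endfacet
 facet normal 0.489 0.137 -0.861
  outer loop
   vertex 2.4 2.0 0.6
   vertex 4.4 2.4 1.8
   vertex 4.2 0.6 1.4
  endloop
 endfacet
 facet normal 0.125 0.909 -0.398
  outer loop
   vertex 1.6 3.4 3.2
   vertex 4.4 2.4 1.8
   vertex 1.4 2.2 0.4
  endloop
 endfacet
 facet normal 0.227 0.948 -0.223
  outer loop
   vertex 1.6 3.4 3.2
   vertex 4.0 3.2 4.8
   vertex 4.4 2.4 1.8
  endloop
 endfacet
 facet normal -0.861 -0.442 0.251
  outer loop
   vertex 1.6 3.4 3.2
   vertex 1.4 2.2 0.4
   vertex 2.0 1.6 1.4
  endloop
 endfacet
 facet normal -0.445 -0.681 0.582
  outer loop
   vertex 1.6 3.4 3.2
   vertex 2.0 1.6 1.4
   vertex 4.0 3.2 4.8
  endloop
 endfacet
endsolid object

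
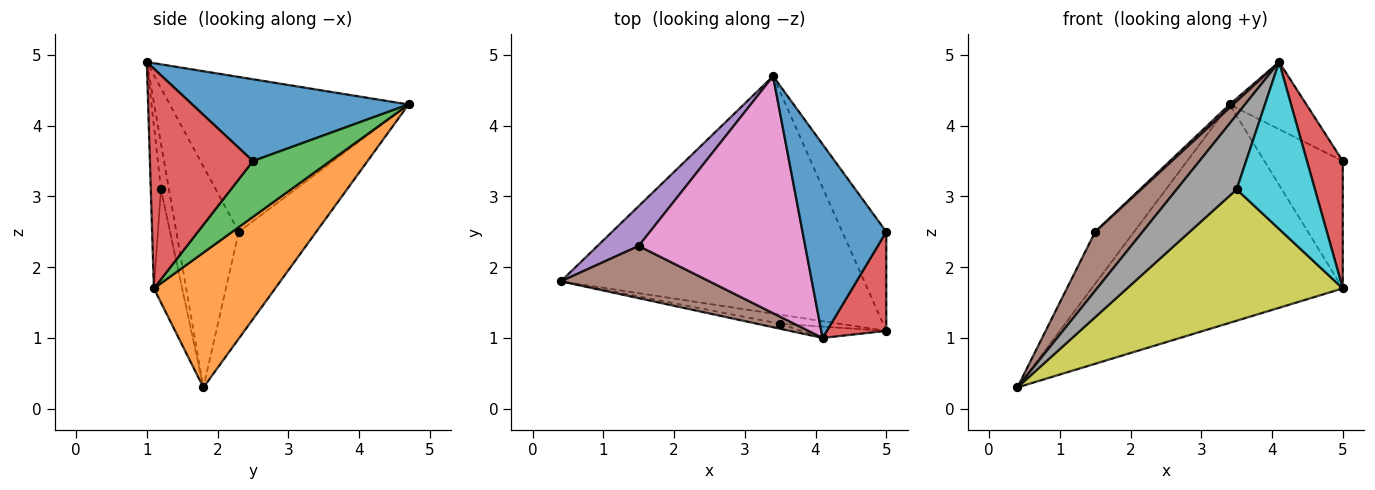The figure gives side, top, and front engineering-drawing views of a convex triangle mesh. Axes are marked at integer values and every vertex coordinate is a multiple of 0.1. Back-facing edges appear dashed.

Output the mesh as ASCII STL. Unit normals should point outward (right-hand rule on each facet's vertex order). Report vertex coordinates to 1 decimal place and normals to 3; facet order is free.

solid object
 facet normal 0.678 0.241 0.694
  outer loop
   vertex 4.1 1.0 4.9
   vertex 5.0 2.5 3.5
   vertex 3.4 4.7 4.3
  endloop
 endfacet
 facet normal 0.311 0.643 -0.700
  outer loop
   vertex 5.0 1.1 1.7
   vertex 0.4 1.8 0.3
   vertex 3.4 4.7 4.3
  endloop
 endfacet
 facet normal 0.614 0.623 -0.484
  outer loop
   vertex 5.0 1.1 1.7
   vertex 3.4 4.7 4.3
   vertex 5.0 2.5 3.5
  endloop
 endfacet
 facet normal 0.915 -0.318 0.247
  outer loop
   vertex 5.0 1.1 1.7
   vertex 5.0 2.5 3.5
   vertex 4.1 1.0 4.9
  endloop
 endfacet
 facet normal -0.845 0.424 0.326
  outer loop
   vertex 1.5 2.3 2.5
   vertex 3.4 4.7 4.3
   vertex 0.4 1.8 0.3
  endloop
 endfacet
 facet normal -0.702 -0.533 0.472
  outer loop
   vertex 1.5 2.3 2.5
   vertex 0.4 1.8 0.3
   vertex 4.1 1.0 4.9
  endloop
 endfacet
 facet normal -0.681 -0.010 0.732
  outer loop
   vertex 1.5 2.3 2.5
   vertex 4.1 1.0 4.9
   vertex 3.4 4.7 4.3
  endloop
 endfacet
 facet normal -0.132 -0.989 -0.066
  outer loop
   vertex 3.5 1.2 3.1
   vertex 4.1 1.0 4.9
   vertex 0.4 1.8 0.3
  endloop
 endfacet
 facet normal -0.130 -0.989 -0.068
  outer loop
   vertex 3.5 1.2 3.1
   vertex 0.4 1.8 0.3
   vertex 5.0 1.1 1.7
  endloop
 endfacet
 facet normal -0.129 -0.989 -0.067
  outer loop
   vertex 3.5 1.2 3.1
   vertex 5.0 1.1 1.7
   vertex 4.1 1.0 4.9
  endloop
 endfacet
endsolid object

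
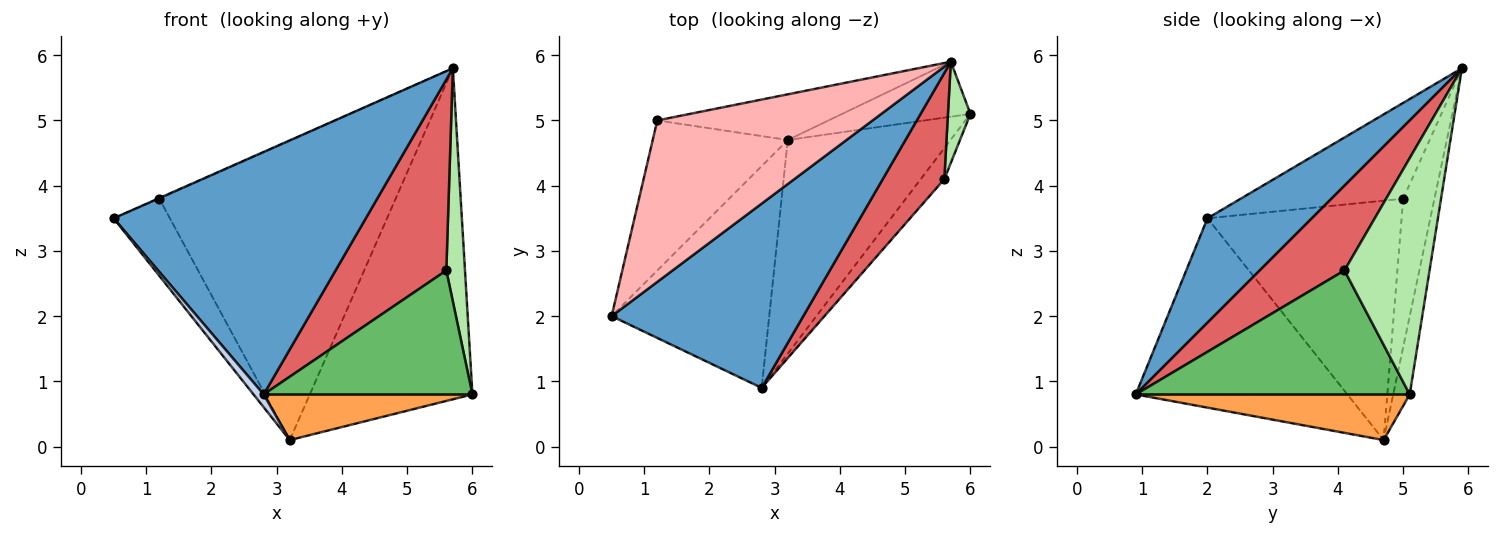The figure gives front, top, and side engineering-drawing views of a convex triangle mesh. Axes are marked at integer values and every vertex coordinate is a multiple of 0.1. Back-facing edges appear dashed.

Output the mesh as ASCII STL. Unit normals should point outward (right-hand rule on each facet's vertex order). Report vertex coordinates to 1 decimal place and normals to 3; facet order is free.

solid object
 facet normal 0.313 -0.756 0.575
  outer loop
   vertex 5.7 5.9 5.8
   vertex 0.5 2.0 3.5
   vertex 2.8 0.9 0.8
  endloop
 endfacet
 facet normal -0.768 -0.037 -0.639
  outer loop
   vertex 3.2 4.7 0.1
   vertex 2.8 0.9 0.8
   vertex 0.5 2.0 3.5
  endloop
 endfacet
 facet normal 0.265 -0.202 -0.943
  outer loop
   vertex 3.2 4.7 0.1
   vertex 6.0 5.1 0.8
   vertex 2.8 0.9 0.8
  endloop
 endfacet
 facet normal -0.099 0.982 -0.163
  outer loop
   vertex 3.2 4.7 0.1
   vertex 5.7 5.9 5.8
   vertex 6.0 5.1 0.8
  endloop
 endfacet
 facet normal 0.786 -0.599 -0.150
  outer loop
   vertex 5.6 4.1 2.7
   vertex 2.8 0.9 0.8
   vertex 6.0 5.1 0.8
  endloop
 endfacet
 facet normal 0.973 -0.213 0.092
  outer loop
   vertex 5.6 4.1 2.7
   vertex 6.0 5.1 0.8
   vertex 5.7 5.9 5.8
  endloop
 endfacet
 facet normal 0.556 -0.726 0.404
  outer loop
   vertex 5.6 4.1 2.7
   vertex 5.7 5.9 5.8
   vertex 2.8 0.9 0.8
  endloop
 endfacet
 facet normal -0.407 0.004 0.914
  outer loop
   vertex 1.2 5.0 3.8
   vertex 0.5 2.0 3.5
   vertex 5.7 5.9 5.8
  endloop
 endfacet
 facet normal -0.845 0.245 -0.476
  outer loop
   vertex 1.2 5.0 3.8
   vertex 3.2 4.7 0.1
   vertex 0.5 2.0 3.5
  endloop
 endfacet
 facet normal -0.130 0.980 -0.150
  outer loop
   vertex 1.2 5.0 3.8
   vertex 5.7 5.9 5.8
   vertex 3.2 4.7 0.1
  endloop
 endfacet
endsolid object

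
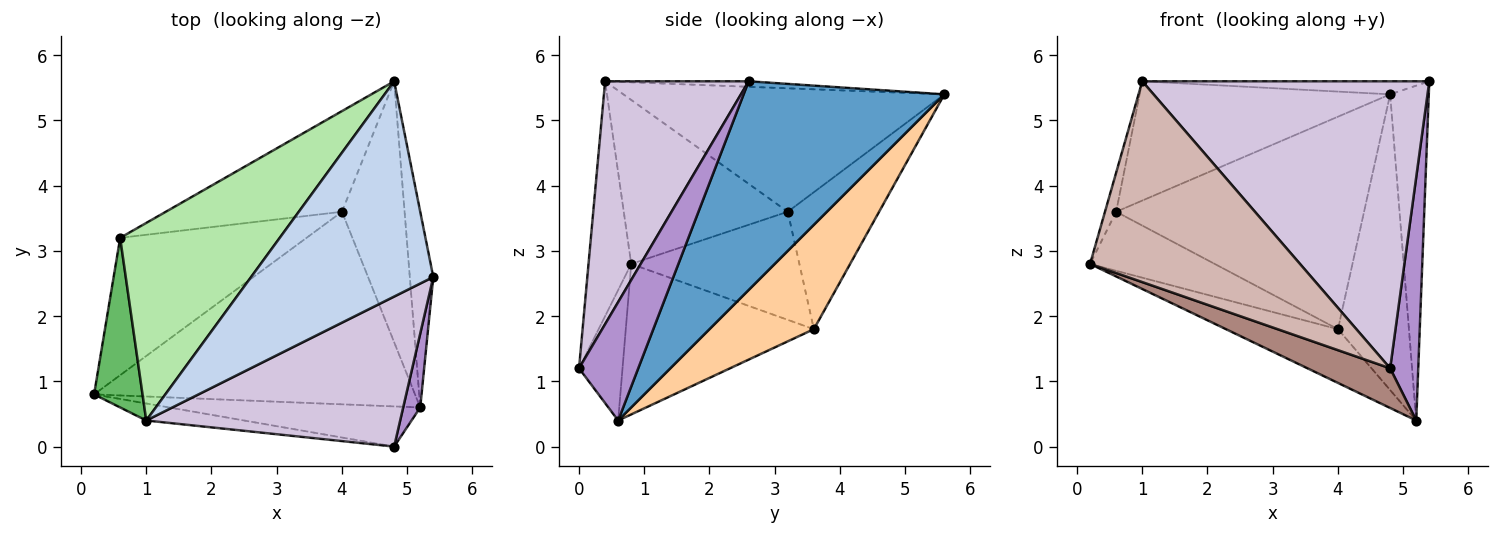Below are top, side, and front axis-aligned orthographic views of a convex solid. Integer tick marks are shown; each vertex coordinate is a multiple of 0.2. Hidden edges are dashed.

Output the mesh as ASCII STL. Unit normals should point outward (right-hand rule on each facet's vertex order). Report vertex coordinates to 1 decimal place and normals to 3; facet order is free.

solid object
 facet normal 0.976 0.188 -0.110
  outer loop
   vertex 5.2 0.6 0.4
   vertex 4.8 5.6 5.4
   vertex 5.4 2.6 5.6
  endloop
 endfacet
 facet normal -0.030 0.060 0.998
  outer loop
   vertex 1.0 0.4 5.6
   vertex 5.4 2.6 5.6
   vertex 4.8 5.6 5.4
  endloop
 endfacet
 facet normal -0.412 0.245 -0.878
  outer loop
   vertex 4.0 3.6 1.8
   vertex 5.2 0.6 0.4
   vertex 0.2 0.8 2.8
  endloop
 endfacet
 facet normal 0.741 0.504 -0.444
  outer loop
   vertex 4.0 3.6 1.8
   vertex 4.8 5.6 5.4
   vertex 5.2 0.6 0.4
  endloop
 endfacet
 facet normal -0.957 0.065 0.283
  outer loop
   vertex 0.6 3.2 3.6
   vertex 0.2 0.8 2.8
   vertex 1.0 0.4 5.6
  endloop
 endfacet
 facet normal -0.552 0.431 0.714
  outer loop
   vertex 0.6 3.2 3.6
   vertex 1.0 0.4 5.6
   vertex 4.8 5.6 5.4
  endloop
 endfacet
 facet normal -0.470 0.349 -0.811
  outer loop
   vertex 0.6 3.2 3.6
   vertex 4.0 3.6 1.8
   vertex 0.2 0.8 2.8
  endloop
 endfacet
 facet normal -0.316 0.857 -0.406
  outer loop
   vertex 0.6 3.2 3.6
   vertex 4.8 5.6 5.4
   vertex 4.0 3.6 1.8
  endloop
 endfacet
 facet normal 0.896 -0.425 0.129
  outer loop
   vertex 4.8 0.0 1.2
   vertex 5.2 0.6 0.4
   vertex 5.4 2.6 5.6
  endloop
 endfacet
 facet normal 0.405 -0.810 0.424
  outer loop
   vertex 4.8 0.0 1.2
   vertex 5.4 2.6 5.6
   vertex 1.0 0.4 5.6
  endloop
 endfacet
 facet normal -0.347 -0.659 -0.668
  outer loop
   vertex 4.8 0.0 1.2
   vertex 0.2 0.8 2.8
   vertex 5.2 0.6 0.4
  endloop
 endfacet
 facet normal -0.199 -0.977 -0.083
  outer loop
   vertex 4.8 0.0 1.2
   vertex 1.0 0.4 5.6
   vertex 0.2 0.8 2.8
  endloop
 endfacet
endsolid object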